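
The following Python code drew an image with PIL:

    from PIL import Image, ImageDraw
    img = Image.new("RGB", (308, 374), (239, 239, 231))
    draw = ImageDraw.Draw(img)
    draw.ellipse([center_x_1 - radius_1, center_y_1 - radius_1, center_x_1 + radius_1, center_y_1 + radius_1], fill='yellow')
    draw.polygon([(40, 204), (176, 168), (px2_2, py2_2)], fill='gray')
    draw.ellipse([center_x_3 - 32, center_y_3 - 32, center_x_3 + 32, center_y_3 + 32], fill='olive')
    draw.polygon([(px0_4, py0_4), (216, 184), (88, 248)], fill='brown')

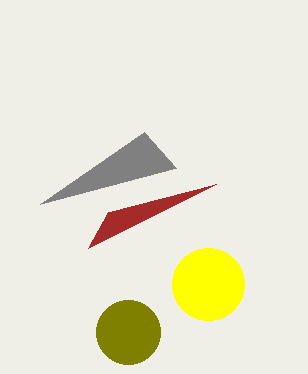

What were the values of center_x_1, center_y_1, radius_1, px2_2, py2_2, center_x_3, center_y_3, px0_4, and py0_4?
center_x_1 = 208, center_y_1 = 284, radius_1 = 36, px2_2 = 144, py2_2 = 132, center_x_3 = 128, center_y_3 = 332, px0_4 = 108, py0_4 = 212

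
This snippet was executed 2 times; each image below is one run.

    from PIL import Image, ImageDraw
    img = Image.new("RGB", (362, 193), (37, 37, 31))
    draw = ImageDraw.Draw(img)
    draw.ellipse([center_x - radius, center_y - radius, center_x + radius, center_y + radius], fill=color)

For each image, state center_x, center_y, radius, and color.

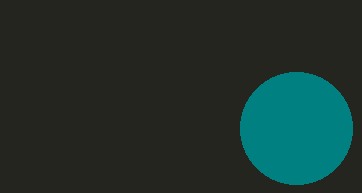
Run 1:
center_x = 296, center_y = 128, radius = 56, color = 'teal'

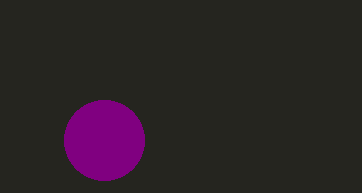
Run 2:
center_x = 104
center_y = 140
radius = 40
color = 'purple'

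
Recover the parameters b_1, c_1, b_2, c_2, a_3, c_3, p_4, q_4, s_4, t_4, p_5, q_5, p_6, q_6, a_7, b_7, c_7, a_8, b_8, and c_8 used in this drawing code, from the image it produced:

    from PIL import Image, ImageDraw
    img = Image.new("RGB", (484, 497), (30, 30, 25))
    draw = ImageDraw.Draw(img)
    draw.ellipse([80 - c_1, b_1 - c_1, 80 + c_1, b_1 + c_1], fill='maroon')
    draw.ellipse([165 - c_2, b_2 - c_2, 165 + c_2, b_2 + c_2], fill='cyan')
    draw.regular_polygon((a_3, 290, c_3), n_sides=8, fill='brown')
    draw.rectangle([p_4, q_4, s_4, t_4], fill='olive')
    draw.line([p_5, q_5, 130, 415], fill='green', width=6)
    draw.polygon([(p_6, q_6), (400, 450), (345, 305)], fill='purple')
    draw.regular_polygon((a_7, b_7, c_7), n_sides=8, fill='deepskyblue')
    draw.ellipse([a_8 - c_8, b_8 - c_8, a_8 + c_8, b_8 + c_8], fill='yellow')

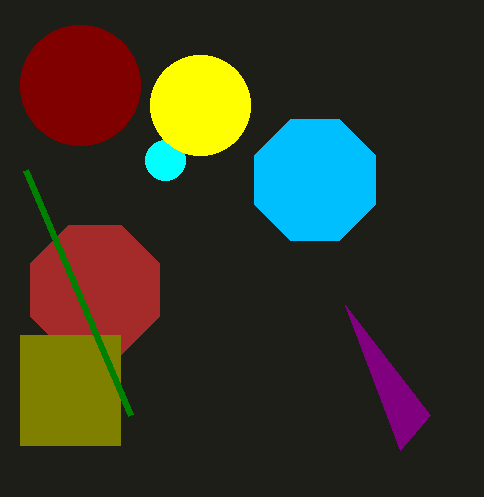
b_1 = 85
c_1 = 60
b_2 = 160
c_2 = 20
a_3 = 95
c_3 = 70
p_4 = 20
q_4 = 335
s_4 = 120
t_4 = 445
p_5 = 25
q_5 = 170
p_6 = 430
q_6 = 415
a_7 = 315
b_7 = 180
c_7 = 65
a_8 = 200
b_8 = 105
c_8 = 50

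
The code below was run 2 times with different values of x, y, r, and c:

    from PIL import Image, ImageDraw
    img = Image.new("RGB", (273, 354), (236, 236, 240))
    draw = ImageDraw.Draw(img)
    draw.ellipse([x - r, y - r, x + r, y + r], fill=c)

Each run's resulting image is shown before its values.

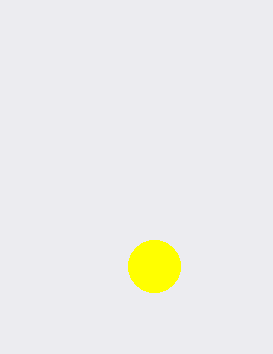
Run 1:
x = 154
y = 266
r = 26
c = 'yellow'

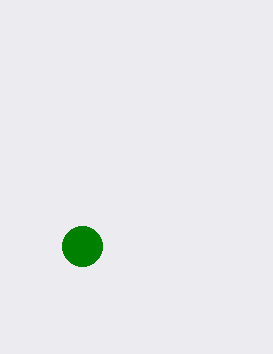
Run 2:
x = 82; y = 246; r = 20; c = 'green'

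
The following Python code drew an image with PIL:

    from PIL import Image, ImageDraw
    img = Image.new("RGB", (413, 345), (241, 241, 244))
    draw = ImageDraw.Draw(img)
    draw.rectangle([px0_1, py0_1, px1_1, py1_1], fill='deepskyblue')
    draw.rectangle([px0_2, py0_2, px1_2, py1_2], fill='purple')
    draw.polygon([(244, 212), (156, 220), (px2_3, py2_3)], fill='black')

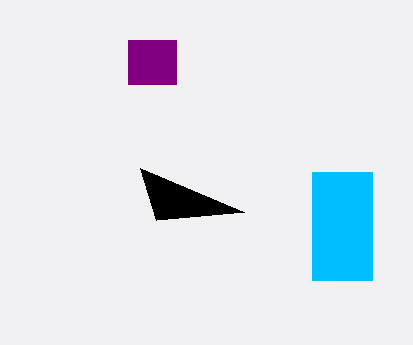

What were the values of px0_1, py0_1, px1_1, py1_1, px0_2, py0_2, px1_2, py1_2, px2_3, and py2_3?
px0_1 = 312, py0_1 = 172, px1_1 = 372, py1_1 = 280, px0_2 = 128, py0_2 = 40, px1_2 = 176, py1_2 = 84, px2_3 = 140, py2_3 = 168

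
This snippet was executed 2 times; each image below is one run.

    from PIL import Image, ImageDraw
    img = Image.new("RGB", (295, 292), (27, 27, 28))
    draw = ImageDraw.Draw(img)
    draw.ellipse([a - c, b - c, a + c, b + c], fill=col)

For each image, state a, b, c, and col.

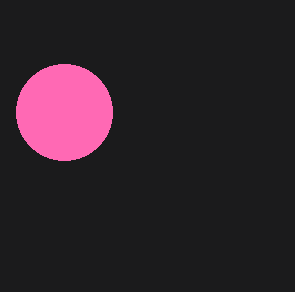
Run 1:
a = 64, b = 112, c = 48, col = 'hotpink'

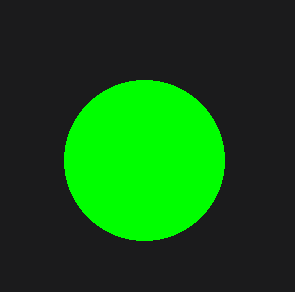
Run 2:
a = 144; b = 160; c = 80; col = 'lime'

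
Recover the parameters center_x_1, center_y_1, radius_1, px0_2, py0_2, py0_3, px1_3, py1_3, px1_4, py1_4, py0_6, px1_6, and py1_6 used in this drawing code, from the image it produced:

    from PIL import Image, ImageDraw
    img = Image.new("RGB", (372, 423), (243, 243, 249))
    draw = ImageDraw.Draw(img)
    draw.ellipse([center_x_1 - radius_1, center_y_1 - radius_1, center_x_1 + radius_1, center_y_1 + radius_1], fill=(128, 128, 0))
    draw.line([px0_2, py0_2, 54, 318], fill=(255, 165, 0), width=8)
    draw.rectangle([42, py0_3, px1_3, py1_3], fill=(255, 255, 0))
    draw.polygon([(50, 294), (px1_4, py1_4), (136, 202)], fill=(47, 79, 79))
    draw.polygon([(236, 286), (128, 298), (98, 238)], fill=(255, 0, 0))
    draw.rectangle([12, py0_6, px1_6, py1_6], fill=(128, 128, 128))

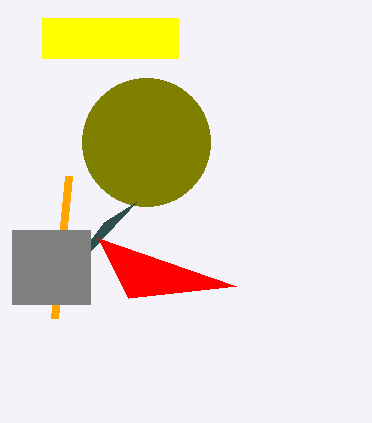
center_x_1 = 146
center_y_1 = 142
radius_1 = 64
px0_2 = 68
py0_2 = 176
py0_3 = 18
px1_3 = 178
py1_3 = 58
px1_4 = 104
py1_4 = 222
py0_6 = 230
px1_6 = 90
py1_6 = 304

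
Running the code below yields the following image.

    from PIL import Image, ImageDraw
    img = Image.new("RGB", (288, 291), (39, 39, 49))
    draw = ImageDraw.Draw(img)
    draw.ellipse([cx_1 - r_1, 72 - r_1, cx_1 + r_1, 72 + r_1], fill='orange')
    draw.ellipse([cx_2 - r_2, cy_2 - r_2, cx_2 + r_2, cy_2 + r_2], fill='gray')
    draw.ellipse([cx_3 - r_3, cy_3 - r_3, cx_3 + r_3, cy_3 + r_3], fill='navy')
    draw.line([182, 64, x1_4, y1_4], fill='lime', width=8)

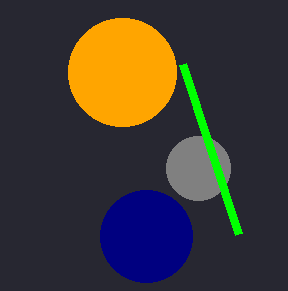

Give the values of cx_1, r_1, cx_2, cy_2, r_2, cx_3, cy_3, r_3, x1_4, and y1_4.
cx_1 = 122, r_1 = 54, cx_2 = 198, cy_2 = 168, r_2 = 32, cx_3 = 146, cy_3 = 236, r_3 = 46, x1_4 = 238, y1_4 = 234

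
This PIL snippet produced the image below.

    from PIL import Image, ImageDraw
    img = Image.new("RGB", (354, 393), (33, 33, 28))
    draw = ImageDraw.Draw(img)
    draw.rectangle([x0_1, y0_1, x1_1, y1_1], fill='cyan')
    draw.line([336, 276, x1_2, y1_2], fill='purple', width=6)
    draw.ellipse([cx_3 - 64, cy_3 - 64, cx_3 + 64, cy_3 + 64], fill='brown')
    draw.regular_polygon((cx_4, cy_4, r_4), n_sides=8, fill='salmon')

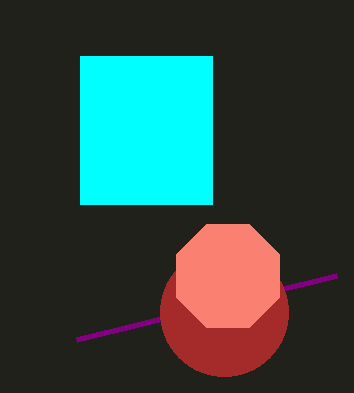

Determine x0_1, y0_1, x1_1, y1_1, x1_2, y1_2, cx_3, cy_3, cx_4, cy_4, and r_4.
x0_1 = 80
y0_1 = 56
x1_1 = 212
y1_1 = 204
x1_2 = 76
y1_2 = 340
cx_3 = 224
cy_3 = 312
cx_4 = 228
cy_4 = 276
r_4 = 56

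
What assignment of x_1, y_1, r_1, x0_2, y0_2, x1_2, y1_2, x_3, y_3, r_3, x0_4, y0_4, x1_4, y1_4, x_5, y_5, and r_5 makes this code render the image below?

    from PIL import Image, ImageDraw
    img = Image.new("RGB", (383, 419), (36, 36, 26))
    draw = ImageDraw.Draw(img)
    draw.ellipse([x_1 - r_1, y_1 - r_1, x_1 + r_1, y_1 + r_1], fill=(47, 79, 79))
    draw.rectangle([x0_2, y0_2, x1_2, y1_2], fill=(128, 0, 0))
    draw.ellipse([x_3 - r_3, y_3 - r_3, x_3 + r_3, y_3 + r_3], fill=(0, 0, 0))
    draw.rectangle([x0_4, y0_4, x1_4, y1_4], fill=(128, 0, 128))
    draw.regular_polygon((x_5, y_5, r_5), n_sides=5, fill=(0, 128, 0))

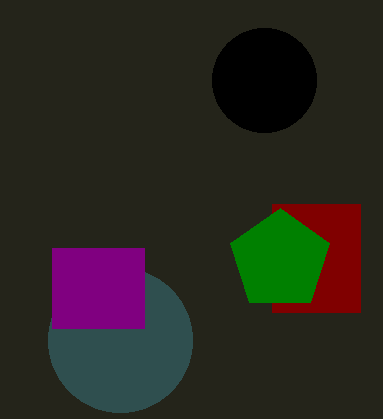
x_1 = 120
y_1 = 340
r_1 = 72
x0_2 = 272
y0_2 = 204
x1_2 = 360
y1_2 = 312
x_3 = 264
y_3 = 80
r_3 = 52
x0_4 = 52
y0_4 = 248
x1_4 = 144
y1_4 = 328
x_5 = 280
y_5 = 260
r_5 = 52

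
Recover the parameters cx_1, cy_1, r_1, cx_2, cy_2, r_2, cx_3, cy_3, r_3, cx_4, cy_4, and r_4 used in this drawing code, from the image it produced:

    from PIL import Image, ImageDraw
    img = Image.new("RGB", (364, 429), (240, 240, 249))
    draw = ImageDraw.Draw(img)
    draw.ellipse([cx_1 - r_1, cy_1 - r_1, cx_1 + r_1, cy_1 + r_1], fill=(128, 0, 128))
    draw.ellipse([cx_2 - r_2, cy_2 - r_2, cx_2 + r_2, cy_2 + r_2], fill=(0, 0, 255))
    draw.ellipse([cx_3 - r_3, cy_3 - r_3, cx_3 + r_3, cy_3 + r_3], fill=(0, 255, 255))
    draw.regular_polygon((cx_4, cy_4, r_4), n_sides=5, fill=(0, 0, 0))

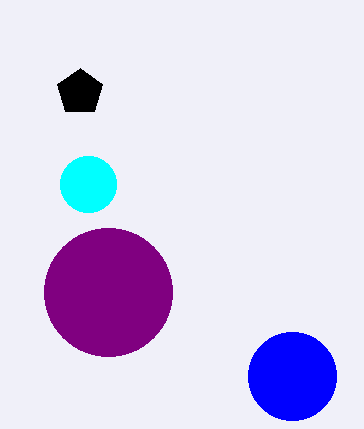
cx_1 = 108; cy_1 = 292; r_1 = 64; cx_2 = 292; cy_2 = 376; r_2 = 44; cx_3 = 88; cy_3 = 184; r_3 = 28; cx_4 = 80; cy_4 = 92; r_4 = 24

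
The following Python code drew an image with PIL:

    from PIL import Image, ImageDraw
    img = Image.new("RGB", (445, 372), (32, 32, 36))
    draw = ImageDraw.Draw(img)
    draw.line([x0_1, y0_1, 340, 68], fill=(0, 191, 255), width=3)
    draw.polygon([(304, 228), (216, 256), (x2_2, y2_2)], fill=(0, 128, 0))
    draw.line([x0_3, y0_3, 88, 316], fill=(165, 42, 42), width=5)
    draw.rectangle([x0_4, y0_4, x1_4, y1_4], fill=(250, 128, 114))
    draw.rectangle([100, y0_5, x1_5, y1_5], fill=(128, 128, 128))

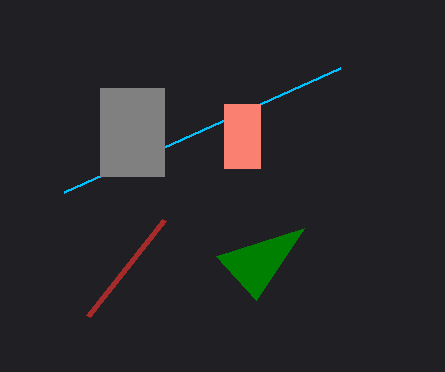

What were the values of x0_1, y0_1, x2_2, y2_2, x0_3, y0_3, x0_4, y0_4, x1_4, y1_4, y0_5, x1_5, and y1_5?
x0_1 = 64, y0_1 = 192, x2_2 = 256, y2_2 = 300, x0_3 = 164, y0_3 = 220, x0_4 = 224, y0_4 = 104, x1_4 = 260, y1_4 = 168, y0_5 = 88, x1_5 = 164, y1_5 = 176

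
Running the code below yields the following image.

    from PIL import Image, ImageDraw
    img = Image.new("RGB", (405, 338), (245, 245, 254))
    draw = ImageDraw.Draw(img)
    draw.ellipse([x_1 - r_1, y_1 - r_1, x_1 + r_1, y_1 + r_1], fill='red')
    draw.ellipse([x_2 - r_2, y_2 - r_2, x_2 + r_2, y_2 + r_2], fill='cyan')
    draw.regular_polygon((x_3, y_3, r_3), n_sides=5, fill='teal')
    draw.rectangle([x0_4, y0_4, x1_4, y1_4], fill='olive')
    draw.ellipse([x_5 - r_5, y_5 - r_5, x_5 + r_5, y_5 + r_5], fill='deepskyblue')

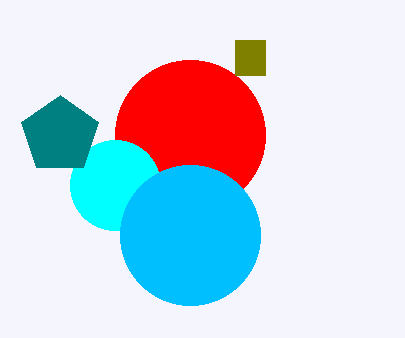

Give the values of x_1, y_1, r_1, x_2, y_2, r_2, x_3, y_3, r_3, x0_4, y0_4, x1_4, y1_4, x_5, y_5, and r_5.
x_1 = 190
y_1 = 135
r_1 = 75
x_2 = 115
y_2 = 185
r_2 = 45
x_3 = 60
y_3 = 135
r_3 = 40
x0_4 = 235
y0_4 = 40
x1_4 = 265
y1_4 = 75
x_5 = 190
y_5 = 235
r_5 = 70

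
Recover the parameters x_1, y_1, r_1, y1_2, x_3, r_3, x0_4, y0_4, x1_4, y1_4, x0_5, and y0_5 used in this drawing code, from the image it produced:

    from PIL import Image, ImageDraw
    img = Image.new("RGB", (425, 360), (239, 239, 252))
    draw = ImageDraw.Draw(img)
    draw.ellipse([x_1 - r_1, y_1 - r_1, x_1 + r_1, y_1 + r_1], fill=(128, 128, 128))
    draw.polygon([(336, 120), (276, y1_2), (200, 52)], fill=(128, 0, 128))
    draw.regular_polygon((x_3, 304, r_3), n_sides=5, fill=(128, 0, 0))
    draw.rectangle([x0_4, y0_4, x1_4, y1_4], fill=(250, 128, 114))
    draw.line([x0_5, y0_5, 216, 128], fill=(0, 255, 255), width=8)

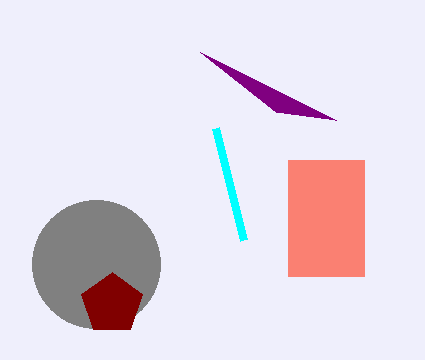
x_1 = 96, y_1 = 264, r_1 = 64, y1_2 = 112, x_3 = 112, r_3 = 32, x0_4 = 288, y0_4 = 160, x1_4 = 364, y1_4 = 276, x0_5 = 244, y0_5 = 240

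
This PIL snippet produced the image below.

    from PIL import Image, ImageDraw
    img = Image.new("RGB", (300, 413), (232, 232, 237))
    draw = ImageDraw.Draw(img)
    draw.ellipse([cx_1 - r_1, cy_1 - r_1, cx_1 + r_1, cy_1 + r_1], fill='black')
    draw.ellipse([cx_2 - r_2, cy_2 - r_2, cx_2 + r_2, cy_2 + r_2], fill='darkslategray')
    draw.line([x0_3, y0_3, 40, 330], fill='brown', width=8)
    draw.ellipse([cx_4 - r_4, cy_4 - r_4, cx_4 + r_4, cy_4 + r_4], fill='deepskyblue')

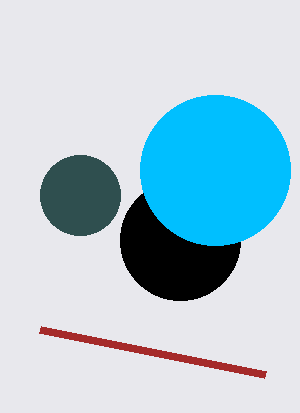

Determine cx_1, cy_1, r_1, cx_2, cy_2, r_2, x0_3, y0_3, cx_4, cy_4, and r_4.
cx_1 = 180; cy_1 = 240; r_1 = 60; cx_2 = 80; cy_2 = 195; r_2 = 40; x0_3 = 265; y0_3 = 375; cx_4 = 215; cy_4 = 170; r_4 = 75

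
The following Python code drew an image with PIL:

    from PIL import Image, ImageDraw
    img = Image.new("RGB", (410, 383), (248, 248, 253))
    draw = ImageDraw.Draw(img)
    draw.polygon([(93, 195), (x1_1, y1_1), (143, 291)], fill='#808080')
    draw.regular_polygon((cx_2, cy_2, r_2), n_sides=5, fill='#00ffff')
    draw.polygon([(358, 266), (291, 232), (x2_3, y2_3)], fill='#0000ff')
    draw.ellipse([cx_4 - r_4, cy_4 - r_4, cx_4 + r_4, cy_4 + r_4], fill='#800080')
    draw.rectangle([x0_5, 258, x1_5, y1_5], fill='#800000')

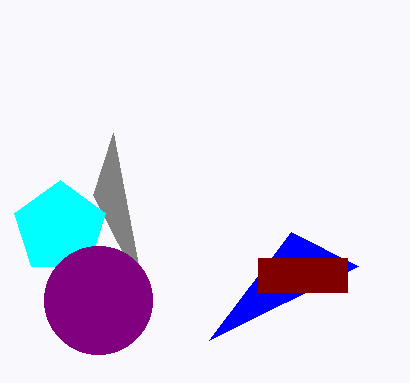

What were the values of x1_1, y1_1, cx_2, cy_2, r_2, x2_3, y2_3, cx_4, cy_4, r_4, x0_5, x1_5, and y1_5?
x1_1 = 113
y1_1 = 133
cx_2 = 60
cy_2 = 228
r_2 = 48
x2_3 = 209
y2_3 = 340
cx_4 = 98
cy_4 = 300
r_4 = 54
x0_5 = 258
x1_5 = 347
y1_5 = 292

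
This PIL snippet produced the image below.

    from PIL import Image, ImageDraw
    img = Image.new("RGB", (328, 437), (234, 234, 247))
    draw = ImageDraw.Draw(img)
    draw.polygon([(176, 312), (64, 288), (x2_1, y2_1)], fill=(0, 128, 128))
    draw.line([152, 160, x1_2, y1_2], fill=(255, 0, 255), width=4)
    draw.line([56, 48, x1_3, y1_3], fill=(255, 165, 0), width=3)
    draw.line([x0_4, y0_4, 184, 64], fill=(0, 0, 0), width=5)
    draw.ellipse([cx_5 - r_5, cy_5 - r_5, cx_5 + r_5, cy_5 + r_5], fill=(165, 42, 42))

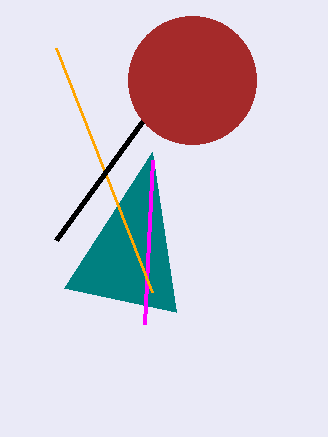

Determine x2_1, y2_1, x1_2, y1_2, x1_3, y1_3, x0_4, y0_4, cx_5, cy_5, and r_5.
x2_1 = 152, y2_1 = 152, x1_2 = 144, y1_2 = 324, x1_3 = 152, y1_3 = 292, x0_4 = 56, y0_4 = 240, cx_5 = 192, cy_5 = 80, r_5 = 64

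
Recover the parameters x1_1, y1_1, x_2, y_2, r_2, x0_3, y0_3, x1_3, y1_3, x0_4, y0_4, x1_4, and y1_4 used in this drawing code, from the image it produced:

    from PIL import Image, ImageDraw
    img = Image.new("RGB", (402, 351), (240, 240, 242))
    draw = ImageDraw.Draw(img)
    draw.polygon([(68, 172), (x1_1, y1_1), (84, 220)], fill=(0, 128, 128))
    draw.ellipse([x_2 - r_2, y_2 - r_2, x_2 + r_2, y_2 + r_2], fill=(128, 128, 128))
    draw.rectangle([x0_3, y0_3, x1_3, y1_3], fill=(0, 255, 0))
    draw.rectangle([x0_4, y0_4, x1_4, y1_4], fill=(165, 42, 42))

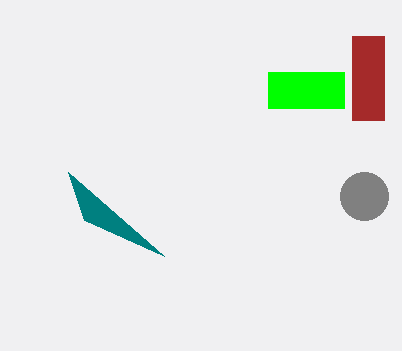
x1_1 = 164, y1_1 = 256, x_2 = 364, y_2 = 196, r_2 = 24, x0_3 = 268, y0_3 = 72, x1_3 = 344, y1_3 = 108, x0_4 = 352, y0_4 = 36, x1_4 = 384, y1_4 = 120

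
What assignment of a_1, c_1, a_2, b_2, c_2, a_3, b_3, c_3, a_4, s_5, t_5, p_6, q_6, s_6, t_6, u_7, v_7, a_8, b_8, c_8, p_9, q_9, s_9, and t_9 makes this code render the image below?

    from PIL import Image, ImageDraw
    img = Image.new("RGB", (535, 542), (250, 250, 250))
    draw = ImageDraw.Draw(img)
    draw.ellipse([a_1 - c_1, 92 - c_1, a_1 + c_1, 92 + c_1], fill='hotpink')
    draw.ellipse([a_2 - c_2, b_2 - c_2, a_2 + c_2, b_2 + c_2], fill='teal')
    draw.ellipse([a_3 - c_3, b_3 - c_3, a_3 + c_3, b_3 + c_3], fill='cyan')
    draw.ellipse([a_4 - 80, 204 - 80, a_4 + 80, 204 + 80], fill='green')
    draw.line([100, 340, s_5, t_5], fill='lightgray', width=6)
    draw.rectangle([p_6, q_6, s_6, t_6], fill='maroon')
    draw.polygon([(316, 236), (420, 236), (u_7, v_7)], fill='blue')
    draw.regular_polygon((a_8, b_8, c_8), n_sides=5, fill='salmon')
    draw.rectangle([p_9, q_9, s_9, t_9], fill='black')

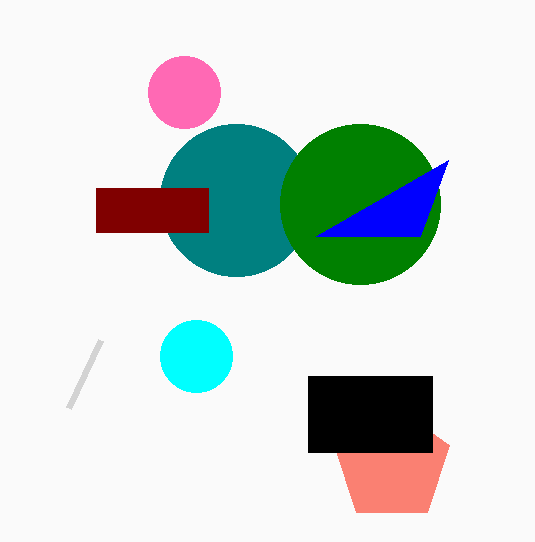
a_1 = 184
c_1 = 36
a_2 = 236
b_2 = 200
c_2 = 76
a_3 = 196
b_3 = 356
c_3 = 36
a_4 = 360
s_5 = 68
t_5 = 408
p_6 = 96
q_6 = 188
s_6 = 208
t_6 = 232
u_7 = 448
v_7 = 160
a_8 = 392
b_8 = 464
c_8 = 60
p_9 = 308
q_9 = 376
s_9 = 432
t_9 = 452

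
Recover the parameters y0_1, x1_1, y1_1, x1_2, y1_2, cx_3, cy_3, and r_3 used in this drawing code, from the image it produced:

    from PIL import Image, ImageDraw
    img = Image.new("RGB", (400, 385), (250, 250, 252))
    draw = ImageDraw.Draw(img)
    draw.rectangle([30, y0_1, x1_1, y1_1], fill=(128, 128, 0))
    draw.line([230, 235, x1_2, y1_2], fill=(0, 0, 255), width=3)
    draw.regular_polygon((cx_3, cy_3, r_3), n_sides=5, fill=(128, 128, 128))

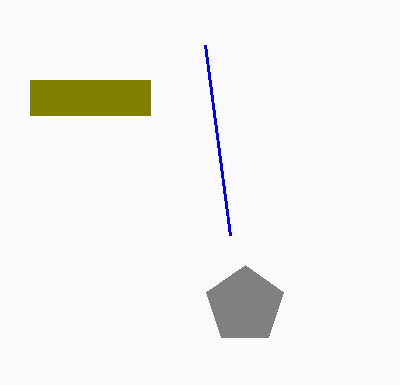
y0_1 = 80
x1_1 = 150
y1_1 = 115
x1_2 = 205
y1_2 = 45
cx_3 = 245
cy_3 = 305
r_3 = 40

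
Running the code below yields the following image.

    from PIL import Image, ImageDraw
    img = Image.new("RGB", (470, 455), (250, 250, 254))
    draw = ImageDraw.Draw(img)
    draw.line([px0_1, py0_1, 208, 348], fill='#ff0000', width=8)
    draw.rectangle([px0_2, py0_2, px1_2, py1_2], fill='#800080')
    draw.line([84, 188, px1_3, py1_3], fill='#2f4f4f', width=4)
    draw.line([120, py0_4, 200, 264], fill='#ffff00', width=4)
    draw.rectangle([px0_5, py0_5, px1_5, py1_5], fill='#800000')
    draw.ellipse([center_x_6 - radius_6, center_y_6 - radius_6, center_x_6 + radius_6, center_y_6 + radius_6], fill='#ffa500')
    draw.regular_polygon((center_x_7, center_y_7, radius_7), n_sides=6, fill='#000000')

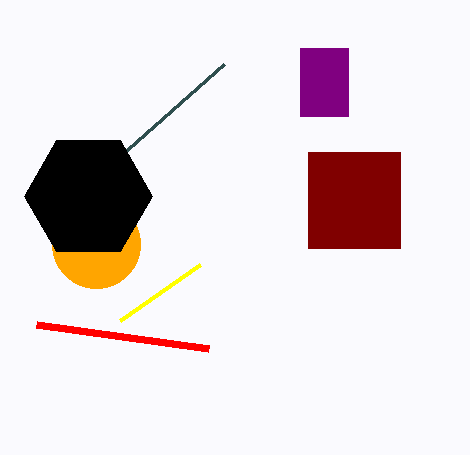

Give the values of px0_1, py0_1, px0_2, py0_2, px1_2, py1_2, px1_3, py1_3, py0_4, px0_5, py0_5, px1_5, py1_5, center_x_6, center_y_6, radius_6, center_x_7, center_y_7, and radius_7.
px0_1 = 36
py0_1 = 324
px0_2 = 300
py0_2 = 48
px1_2 = 348
py1_2 = 116
px1_3 = 224
py1_3 = 64
py0_4 = 320
px0_5 = 308
py0_5 = 152
px1_5 = 400
py1_5 = 248
center_x_6 = 96
center_y_6 = 244
radius_6 = 44
center_x_7 = 88
center_y_7 = 196
radius_7 = 64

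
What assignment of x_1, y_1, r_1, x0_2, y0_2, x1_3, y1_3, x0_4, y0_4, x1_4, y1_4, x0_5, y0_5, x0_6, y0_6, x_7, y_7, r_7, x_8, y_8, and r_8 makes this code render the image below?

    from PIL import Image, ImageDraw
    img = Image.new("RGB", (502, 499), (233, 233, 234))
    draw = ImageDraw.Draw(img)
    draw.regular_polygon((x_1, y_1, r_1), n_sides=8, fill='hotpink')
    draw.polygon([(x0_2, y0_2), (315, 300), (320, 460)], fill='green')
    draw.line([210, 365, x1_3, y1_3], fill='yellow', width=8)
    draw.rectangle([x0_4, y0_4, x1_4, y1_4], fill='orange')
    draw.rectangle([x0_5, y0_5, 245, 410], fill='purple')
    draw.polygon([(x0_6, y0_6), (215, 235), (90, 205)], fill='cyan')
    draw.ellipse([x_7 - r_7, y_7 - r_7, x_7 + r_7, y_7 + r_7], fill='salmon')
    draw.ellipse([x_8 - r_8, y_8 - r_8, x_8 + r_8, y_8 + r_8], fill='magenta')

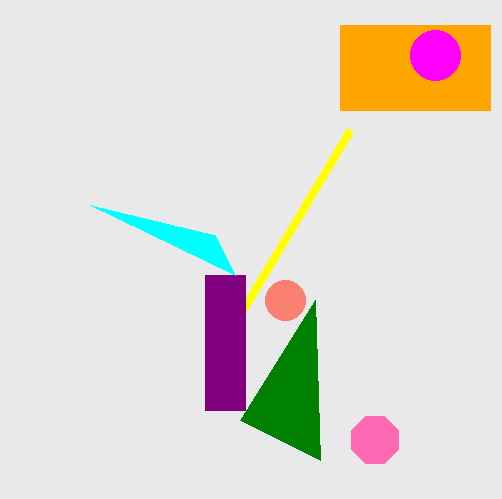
x_1 = 375; y_1 = 440; r_1 = 25; x0_2 = 240; y0_2 = 420; x1_3 = 350; y1_3 = 130; x0_4 = 340; y0_4 = 25; x1_4 = 490; y1_4 = 110; x0_5 = 205; y0_5 = 275; x0_6 = 235; y0_6 = 275; x_7 = 285; y_7 = 300; r_7 = 20; x_8 = 435; y_8 = 55; r_8 = 25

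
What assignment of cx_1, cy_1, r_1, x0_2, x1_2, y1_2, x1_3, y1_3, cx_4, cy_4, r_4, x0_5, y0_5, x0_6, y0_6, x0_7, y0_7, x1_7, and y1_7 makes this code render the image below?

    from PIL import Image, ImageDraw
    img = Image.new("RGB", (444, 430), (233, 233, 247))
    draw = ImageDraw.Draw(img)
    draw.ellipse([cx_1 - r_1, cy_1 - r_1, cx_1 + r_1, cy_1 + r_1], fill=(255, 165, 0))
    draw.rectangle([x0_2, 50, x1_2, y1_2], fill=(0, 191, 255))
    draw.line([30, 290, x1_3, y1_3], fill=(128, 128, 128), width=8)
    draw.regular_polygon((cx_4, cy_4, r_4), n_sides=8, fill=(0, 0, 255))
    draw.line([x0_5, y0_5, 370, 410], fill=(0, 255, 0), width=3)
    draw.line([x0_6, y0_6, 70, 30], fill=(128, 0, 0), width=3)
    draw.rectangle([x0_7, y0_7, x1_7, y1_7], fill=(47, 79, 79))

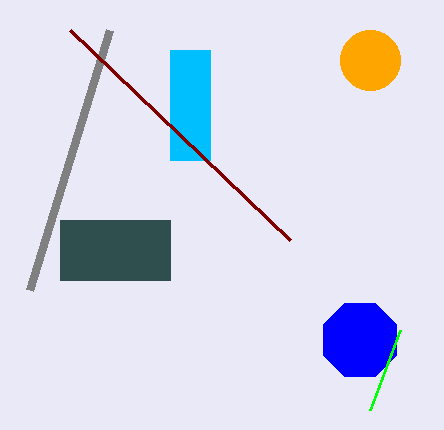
cx_1 = 370, cy_1 = 60, r_1 = 30, x0_2 = 170, x1_2 = 210, y1_2 = 160, x1_3 = 110, y1_3 = 30, cx_4 = 360, cy_4 = 340, r_4 = 40, x0_5 = 400, y0_5 = 330, x0_6 = 290, y0_6 = 240, x0_7 = 60, y0_7 = 220, x1_7 = 170, y1_7 = 280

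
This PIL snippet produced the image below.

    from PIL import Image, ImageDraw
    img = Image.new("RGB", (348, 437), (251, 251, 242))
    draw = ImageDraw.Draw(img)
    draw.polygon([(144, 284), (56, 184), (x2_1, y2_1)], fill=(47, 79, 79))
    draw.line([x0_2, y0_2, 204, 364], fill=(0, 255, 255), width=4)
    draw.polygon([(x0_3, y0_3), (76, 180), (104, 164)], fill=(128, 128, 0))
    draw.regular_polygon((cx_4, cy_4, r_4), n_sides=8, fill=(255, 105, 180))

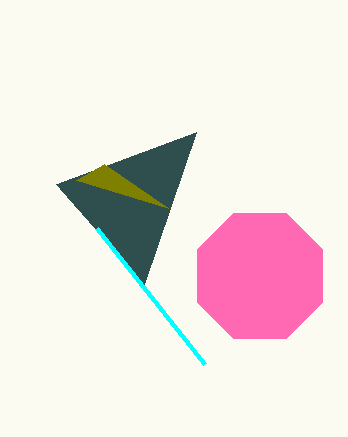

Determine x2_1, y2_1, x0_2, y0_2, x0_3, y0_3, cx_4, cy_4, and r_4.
x2_1 = 196
y2_1 = 132
x0_2 = 96
y0_2 = 228
x0_3 = 168
y0_3 = 208
cx_4 = 260
cy_4 = 276
r_4 = 68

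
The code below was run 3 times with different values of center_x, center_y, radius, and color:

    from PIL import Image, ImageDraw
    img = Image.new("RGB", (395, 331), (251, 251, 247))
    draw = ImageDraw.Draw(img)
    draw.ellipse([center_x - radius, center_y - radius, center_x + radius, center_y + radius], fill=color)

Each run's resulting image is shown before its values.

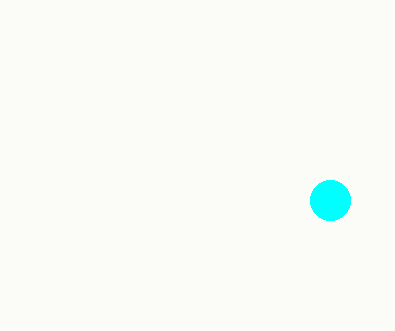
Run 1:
center_x = 330, center_y = 200, radius = 20, color = 'cyan'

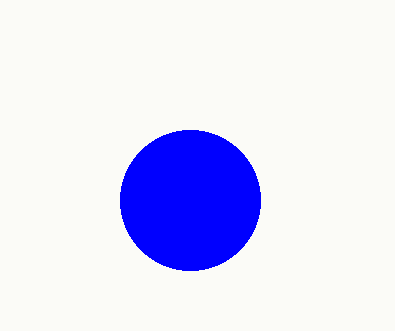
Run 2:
center_x = 190, center_y = 200, radius = 70, color = 'blue'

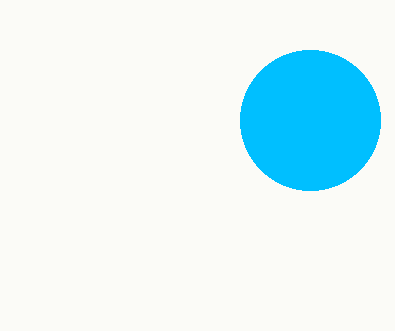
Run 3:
center_x = 310
center_y = 120
radius = 70
color = 'deepskyblue'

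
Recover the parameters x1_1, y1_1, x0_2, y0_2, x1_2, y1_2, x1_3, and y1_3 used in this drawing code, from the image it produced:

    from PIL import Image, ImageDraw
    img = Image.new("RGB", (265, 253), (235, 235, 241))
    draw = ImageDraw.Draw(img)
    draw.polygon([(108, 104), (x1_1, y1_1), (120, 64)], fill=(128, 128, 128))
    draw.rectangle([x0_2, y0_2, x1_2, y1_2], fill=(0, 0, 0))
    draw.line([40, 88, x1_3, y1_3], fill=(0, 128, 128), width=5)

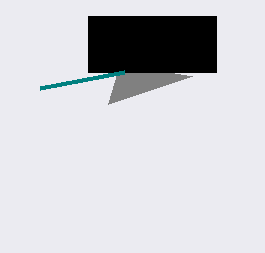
x1_1 = 192, y1_1 = 76, x0_2 = 88, y0_2 = 16, x1_2 = 216, y1_2 = 72, x1_3 = 124, y1_3 = 72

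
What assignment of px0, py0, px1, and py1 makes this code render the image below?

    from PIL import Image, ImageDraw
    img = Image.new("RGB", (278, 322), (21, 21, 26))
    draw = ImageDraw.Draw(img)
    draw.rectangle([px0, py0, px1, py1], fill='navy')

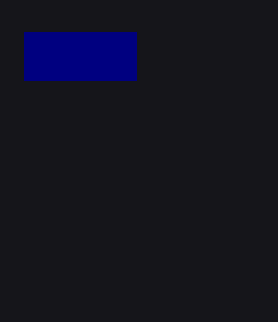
px0 = 24
py0 = 32
px1 = 136
py1 = 80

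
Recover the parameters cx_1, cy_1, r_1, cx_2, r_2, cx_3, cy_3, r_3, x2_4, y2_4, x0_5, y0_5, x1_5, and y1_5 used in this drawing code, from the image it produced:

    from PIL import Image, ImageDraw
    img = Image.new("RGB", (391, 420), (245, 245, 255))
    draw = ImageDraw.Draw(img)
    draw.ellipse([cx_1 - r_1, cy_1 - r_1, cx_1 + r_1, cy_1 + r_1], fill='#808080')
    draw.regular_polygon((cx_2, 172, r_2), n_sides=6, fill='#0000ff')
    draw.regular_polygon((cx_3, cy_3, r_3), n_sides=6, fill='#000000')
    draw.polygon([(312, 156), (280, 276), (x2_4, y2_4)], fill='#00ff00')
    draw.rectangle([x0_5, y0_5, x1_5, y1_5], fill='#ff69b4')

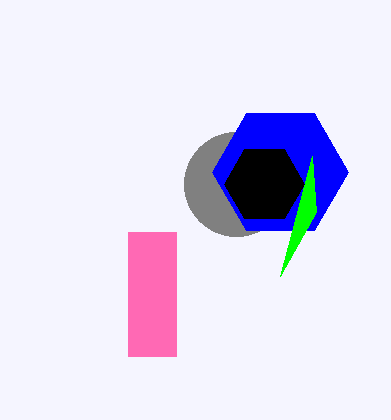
cx_1 = 236, cy_1 = 184, r_1 = 52, cx_2 = 280, r_2 = 68, cx_3 = 264, cy_3 = 184, r_3 = 40, x2_4 = 316, y2_4 = 212, x0_5 = 128, y0_5 = 232, x1_5 = 176, y1_5 = 356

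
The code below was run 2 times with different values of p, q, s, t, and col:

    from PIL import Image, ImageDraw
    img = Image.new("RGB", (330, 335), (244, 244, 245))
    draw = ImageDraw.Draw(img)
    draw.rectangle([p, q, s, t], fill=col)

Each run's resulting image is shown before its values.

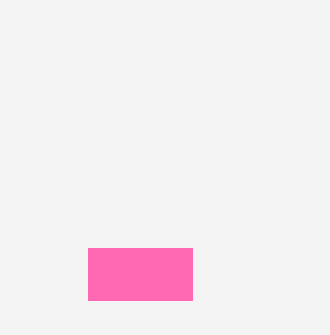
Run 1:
p = 88
q = 248
s = 192
t = 300
col = 'hotpink'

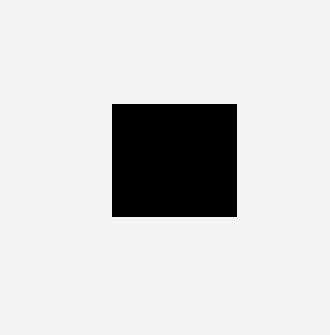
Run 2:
p = 112
q = 104
s = 236
t = 216
col = 'black'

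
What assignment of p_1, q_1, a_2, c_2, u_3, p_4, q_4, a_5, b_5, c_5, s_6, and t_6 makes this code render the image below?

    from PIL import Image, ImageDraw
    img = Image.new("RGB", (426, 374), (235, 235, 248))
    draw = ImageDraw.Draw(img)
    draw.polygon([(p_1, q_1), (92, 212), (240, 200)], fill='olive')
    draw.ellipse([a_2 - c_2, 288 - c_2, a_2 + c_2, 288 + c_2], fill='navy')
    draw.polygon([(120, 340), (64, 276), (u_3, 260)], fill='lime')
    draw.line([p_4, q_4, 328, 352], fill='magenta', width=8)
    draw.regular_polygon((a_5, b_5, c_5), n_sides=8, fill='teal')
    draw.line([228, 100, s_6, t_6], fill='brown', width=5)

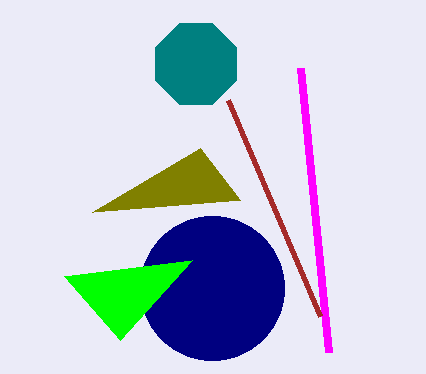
p_1 = 200, q_1 = 148, a_2 = 212, c_2 = 72, u_3 = 192, p_4 = 300, q_4 = 68, a_5 = 196, b_5 = 64, c_5 = 44, s_6 = 320, t_6 = 316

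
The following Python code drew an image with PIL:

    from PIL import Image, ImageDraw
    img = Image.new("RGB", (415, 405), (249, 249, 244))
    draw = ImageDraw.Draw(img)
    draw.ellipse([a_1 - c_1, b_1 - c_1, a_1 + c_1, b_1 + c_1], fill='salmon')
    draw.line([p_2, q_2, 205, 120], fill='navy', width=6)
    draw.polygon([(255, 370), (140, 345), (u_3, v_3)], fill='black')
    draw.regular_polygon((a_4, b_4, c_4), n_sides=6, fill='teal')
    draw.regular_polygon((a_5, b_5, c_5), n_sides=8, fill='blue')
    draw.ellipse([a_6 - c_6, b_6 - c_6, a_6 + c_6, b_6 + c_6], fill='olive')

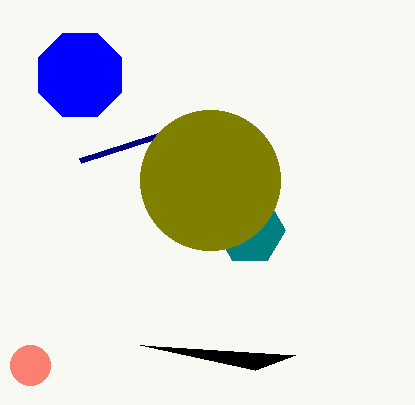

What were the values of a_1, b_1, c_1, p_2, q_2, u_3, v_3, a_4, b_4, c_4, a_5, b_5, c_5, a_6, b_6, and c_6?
a_1 = 30
b_1 = 365
c_1 = 20
p_2 = 80
q_2 = 160
u_3 = 295
v_3 = 355
a_4 = 250
b_4 = 230
c_4 = 35
a_5 = 80
b_5 = 75
c_5 = 45
a_6 = 210
b_6 = 180
c_6 = 70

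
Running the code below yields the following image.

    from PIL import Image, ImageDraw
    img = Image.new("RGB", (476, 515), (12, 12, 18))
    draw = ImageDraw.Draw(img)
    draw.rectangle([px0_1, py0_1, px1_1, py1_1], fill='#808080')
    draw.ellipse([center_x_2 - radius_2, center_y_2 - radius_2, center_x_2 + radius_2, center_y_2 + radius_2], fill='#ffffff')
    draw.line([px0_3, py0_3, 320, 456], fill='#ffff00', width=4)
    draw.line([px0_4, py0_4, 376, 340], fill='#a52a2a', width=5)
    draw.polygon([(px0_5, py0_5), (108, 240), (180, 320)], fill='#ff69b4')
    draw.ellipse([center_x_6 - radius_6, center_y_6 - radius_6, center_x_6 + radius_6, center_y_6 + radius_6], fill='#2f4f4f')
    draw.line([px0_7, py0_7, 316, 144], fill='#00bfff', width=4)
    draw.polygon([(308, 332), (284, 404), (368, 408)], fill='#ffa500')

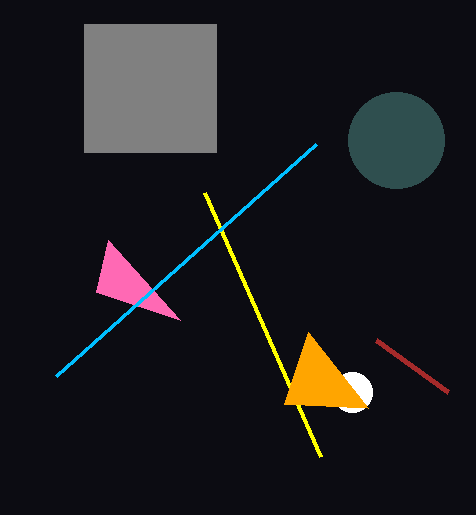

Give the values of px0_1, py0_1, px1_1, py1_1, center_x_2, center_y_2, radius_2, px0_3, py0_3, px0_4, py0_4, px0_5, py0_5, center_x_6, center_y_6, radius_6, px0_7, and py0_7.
px0_1 = 84
py0_1 = 24
px1_1 = 216
py1_1 = 152
center_x_2 = 352
center_y_2 = 392
radius_2 = 20
px0_3 = 204
py0_3 = 192
px0_4 = 448
py0_4 = 392
px0_5 = 96
py0_5 = 292
center_x_6 = 396
center_y_6 = 140
radius_6 = 48
px0_7 = 56
py0_7 = 376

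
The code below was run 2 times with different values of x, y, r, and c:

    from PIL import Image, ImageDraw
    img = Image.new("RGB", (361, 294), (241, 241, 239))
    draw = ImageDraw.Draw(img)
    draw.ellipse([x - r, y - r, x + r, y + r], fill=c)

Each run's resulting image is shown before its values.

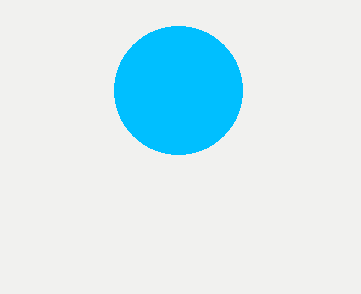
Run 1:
x = 178; y = 90; r = 64; c = 'deepskyblue'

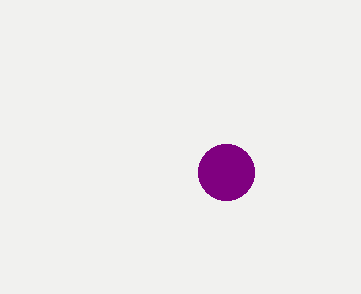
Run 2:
x = 226; y = 172; r = 28; c = 'purple'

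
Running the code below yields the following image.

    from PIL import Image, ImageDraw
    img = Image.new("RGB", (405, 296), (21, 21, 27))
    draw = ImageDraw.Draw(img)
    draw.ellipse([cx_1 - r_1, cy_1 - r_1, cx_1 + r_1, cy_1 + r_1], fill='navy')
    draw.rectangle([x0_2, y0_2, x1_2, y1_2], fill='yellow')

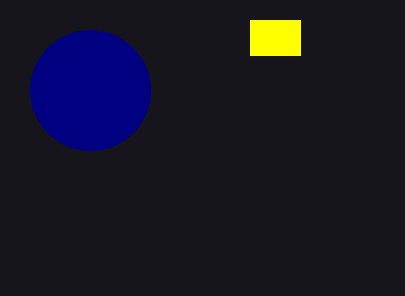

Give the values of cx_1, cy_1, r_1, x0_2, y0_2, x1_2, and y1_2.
cx_1 = 90, cy_1 = 90, r_1 = 60, x0_2 = 250, y0_2 = 20, x1_2 = 300, y1_2 = 55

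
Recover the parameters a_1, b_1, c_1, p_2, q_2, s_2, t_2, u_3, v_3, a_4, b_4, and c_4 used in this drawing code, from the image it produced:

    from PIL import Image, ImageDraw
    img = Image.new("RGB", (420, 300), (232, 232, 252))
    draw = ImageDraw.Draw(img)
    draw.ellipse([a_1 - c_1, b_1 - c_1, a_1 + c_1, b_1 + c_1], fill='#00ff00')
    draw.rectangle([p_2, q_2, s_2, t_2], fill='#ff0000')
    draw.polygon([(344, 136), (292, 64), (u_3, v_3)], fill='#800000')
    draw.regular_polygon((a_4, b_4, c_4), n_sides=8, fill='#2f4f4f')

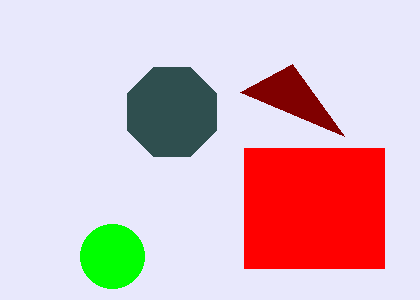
a_1 = 112
b_1 = 256
c_1 = 32
p_2 = 244
q_2 = 148
s_2 = 384
t_2 = 268
u_3 = 240
v_3 = 92
a_4 = 172
b_4 = 112
c_4 = 48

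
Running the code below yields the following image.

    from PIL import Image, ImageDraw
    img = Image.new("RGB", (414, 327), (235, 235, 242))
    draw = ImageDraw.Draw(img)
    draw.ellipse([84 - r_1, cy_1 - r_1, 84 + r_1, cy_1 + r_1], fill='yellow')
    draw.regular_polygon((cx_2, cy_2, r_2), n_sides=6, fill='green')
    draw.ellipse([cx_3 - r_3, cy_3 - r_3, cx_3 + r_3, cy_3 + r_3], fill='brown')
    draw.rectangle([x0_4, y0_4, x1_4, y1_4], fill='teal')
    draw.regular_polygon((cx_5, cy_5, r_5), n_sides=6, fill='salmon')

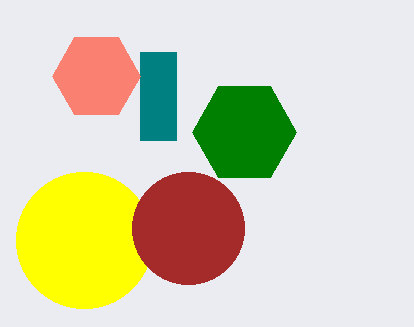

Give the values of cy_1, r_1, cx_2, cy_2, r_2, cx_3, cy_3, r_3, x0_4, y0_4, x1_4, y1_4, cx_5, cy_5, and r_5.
cy_1 = 240; r_1 = 68; cx_2 = 244; cy_2 = 132; r_2 = 52; cx_3 = 188; cy_3 = 228; r_3 = 56; x0_4 = 140; y0_4 = 52; x1_4 = 176; y1_4 = 140; cx_5 = 96; cy_5 = 76; r_5 = 44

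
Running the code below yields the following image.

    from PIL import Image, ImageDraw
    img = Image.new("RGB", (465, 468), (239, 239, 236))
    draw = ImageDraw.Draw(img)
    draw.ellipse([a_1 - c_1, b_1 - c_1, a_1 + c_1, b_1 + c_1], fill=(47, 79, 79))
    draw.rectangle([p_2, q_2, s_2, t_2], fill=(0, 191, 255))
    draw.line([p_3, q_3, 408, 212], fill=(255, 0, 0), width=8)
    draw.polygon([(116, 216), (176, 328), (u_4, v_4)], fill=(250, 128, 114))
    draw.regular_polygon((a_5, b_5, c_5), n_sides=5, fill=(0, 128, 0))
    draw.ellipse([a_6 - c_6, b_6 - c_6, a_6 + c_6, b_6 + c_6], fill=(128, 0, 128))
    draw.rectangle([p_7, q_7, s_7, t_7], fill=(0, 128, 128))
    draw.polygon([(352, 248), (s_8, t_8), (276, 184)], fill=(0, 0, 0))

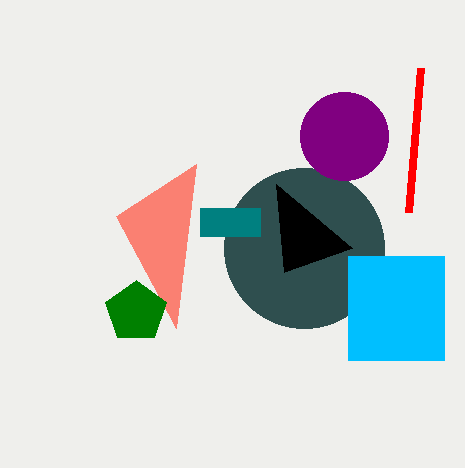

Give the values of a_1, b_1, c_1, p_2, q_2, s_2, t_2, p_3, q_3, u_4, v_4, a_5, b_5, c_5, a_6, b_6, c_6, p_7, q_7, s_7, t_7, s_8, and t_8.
a_1 = 304; b_1 = 248; c_1 = 80; p_2 = 348; q_2 = 256; s_2 = 444; t_2 = 360; p_3 = 420; q_3 = 68; u_4 = 196; v_4 = 164; a_5 = 136; b_5 = 312; c_5 = 32; a_6 = 344; b_6 = 136; c_6 = 44; p_7 = 200; q_7 = 208; s_7 = 260; t_7 = 236; s_8 = 284; t_8 = 272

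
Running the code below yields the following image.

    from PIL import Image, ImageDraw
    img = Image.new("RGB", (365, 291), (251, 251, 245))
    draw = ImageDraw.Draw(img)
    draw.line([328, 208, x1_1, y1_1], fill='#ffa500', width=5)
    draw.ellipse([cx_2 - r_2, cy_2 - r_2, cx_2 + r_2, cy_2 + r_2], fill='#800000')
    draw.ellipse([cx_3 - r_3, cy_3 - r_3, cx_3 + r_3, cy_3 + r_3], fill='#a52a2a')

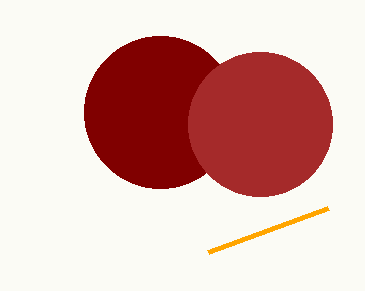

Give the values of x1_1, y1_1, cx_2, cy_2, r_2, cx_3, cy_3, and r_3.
x1_1 = 208, y1_1 = 252, cx_2 = 160, cy_2 = 112, r_2 = 76, cx_3 = 260, cy_3 = 124, r_3 = 72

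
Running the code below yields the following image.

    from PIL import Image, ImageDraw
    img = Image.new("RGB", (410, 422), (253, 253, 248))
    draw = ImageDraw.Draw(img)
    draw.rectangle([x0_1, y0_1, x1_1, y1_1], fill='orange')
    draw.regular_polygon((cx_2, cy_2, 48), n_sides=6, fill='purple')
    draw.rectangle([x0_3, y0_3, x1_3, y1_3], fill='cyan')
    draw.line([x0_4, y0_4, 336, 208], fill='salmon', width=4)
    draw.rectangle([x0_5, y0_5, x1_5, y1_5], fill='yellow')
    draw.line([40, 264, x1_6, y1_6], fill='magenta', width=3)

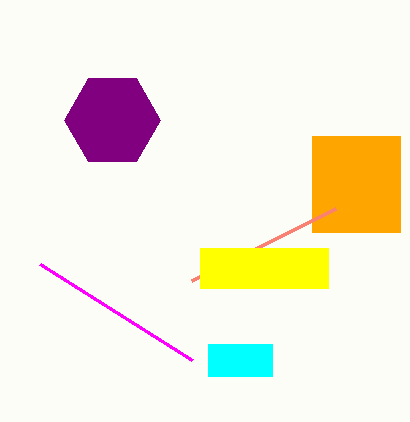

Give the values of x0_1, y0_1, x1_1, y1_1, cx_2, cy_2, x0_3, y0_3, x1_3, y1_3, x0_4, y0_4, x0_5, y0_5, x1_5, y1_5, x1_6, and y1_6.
x0_1 = 312, y0_1 = 136, x1_1 = 400, y1_1 = 232, cx_2 = 112, cy_2 = 120, x0_3 = 208, y0_3 = 344, x1_3 = 272, y1_3 = 376, x0_4 = 192, y0_4 = 280, x0_5 = 200, y0_5 = 248, x1_5 = 328, y1_5 = 288, x1_6 = 192, y1_6 = 360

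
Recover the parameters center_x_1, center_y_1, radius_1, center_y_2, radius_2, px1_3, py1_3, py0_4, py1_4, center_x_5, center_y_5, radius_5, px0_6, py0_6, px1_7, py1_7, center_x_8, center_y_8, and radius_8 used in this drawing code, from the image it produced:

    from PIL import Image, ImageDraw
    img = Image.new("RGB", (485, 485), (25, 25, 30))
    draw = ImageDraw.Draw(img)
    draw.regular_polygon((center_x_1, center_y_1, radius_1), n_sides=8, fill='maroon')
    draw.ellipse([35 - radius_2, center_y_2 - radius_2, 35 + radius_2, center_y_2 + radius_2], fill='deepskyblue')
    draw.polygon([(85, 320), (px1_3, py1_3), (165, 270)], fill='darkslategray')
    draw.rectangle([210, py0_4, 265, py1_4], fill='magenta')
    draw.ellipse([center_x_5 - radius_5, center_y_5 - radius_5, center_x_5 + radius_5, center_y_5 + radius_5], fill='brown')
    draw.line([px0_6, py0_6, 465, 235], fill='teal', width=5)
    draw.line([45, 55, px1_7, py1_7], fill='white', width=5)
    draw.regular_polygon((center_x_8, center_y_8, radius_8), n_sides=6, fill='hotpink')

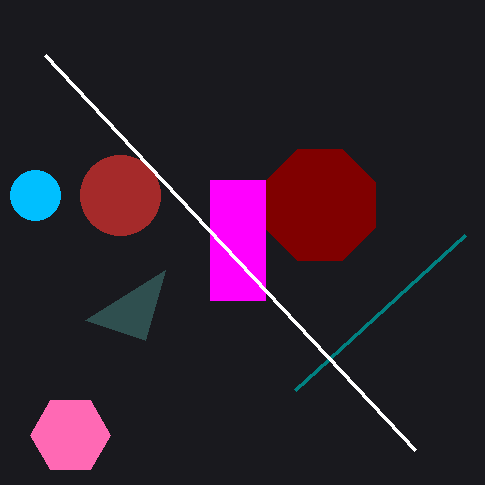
center_x_1 = 320; center_y_1 = 205; radius_1 = 60; center_y_2 = 195; radius_2 = 25; px1_3 = 145; py1_3 = 340; py0_4 = 180; py1_4 = 300; center_x_5 = 120; center_y_5 = 195; radius_5 = 40; px0_6 = 295; py0_6 = 390; px1_7 = 415; py1_7 = 450; center_x_8 = 70; center_y_8 = 435; radius_8 = 40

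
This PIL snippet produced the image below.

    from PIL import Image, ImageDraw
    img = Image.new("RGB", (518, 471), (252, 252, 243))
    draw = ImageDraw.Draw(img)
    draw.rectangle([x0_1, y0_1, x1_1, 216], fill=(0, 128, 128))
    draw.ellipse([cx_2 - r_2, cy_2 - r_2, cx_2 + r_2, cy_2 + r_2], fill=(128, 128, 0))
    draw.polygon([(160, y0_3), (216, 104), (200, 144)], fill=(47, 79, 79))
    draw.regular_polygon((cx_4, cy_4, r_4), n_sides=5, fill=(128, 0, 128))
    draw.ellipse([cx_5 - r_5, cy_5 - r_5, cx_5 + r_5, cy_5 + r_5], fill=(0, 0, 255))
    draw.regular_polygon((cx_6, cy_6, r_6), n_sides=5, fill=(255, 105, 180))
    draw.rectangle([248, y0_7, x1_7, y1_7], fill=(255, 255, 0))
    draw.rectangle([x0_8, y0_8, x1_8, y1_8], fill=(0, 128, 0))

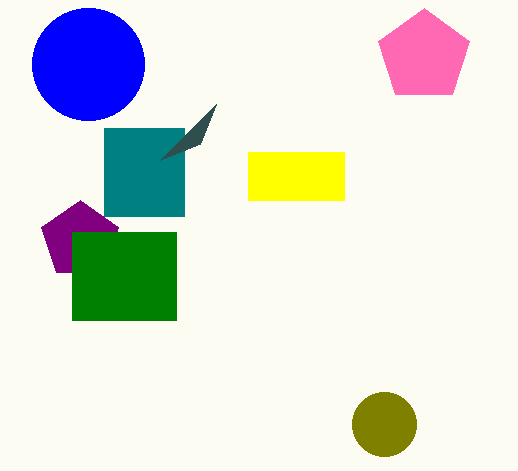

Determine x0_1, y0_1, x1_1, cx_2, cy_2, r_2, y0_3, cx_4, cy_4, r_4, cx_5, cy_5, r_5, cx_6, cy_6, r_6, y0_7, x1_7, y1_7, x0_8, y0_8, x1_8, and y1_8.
x0_1 = 104, y0_1 = 128, x1_1 = 184, cx_2 = 384, cy_2 = 424, r_2 = 32, y0_3 = 160, cx_4 = 80, cy_4 = 240, r_4 = 40, cx_5 = 88, cy_5 = 64, r_5 = 56, cx_6 = 424, cy_6 = 56, r_6 = 48, y0_7 = 152, x1_7 = 344, y1_7 = 200, x0_8 = 72, y0_8 = 232, x1_8 = 176, y1_8 = 320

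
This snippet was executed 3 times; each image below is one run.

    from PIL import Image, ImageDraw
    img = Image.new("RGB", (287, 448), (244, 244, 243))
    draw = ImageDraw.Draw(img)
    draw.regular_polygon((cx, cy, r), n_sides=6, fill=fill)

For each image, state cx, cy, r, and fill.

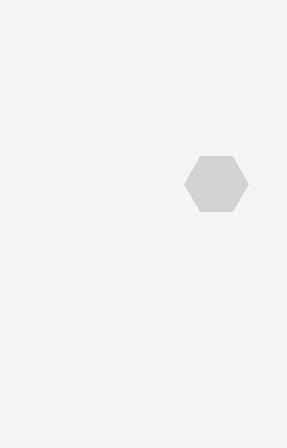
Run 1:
cx = 216
cy = 184
r = 32
fill = 'lightgray'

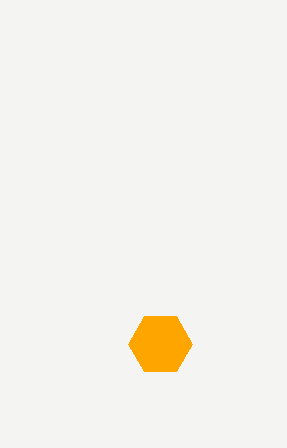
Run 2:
cx = 160; cy = 344; r = 32; fill = 'orange'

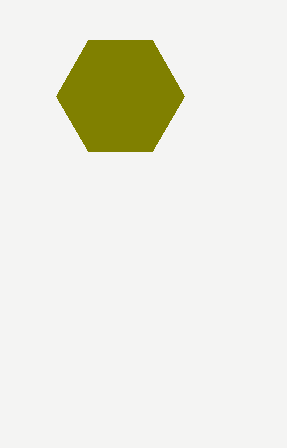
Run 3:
cx = 120, cy = 96, r = 64, fill = 'olive'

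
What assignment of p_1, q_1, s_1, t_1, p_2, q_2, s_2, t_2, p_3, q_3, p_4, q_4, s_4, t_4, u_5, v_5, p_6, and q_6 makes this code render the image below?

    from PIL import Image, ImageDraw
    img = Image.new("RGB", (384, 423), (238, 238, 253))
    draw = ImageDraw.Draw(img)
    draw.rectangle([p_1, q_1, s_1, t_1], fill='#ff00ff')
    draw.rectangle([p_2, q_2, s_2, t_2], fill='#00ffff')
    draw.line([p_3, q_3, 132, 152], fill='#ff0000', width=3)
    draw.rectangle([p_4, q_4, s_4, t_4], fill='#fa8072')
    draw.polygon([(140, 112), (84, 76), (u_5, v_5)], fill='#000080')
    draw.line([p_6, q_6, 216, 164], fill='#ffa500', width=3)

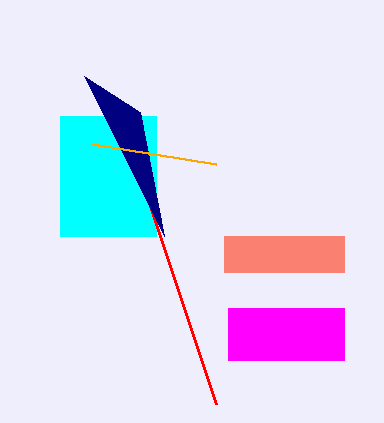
p_1 = 228
q_1 = 308
s_1 = 344
t_1 = 360
p_2 = 60
q_2 = 116
s_2 = 156
t_2 = 236
p_3 = 216
q_3 = 404
p_4 = 224
q_4 = 236
s_4 = 344
t_4 = 272
u_5 = 164
v_5 = 236
p_6 = 92
q_6 = 144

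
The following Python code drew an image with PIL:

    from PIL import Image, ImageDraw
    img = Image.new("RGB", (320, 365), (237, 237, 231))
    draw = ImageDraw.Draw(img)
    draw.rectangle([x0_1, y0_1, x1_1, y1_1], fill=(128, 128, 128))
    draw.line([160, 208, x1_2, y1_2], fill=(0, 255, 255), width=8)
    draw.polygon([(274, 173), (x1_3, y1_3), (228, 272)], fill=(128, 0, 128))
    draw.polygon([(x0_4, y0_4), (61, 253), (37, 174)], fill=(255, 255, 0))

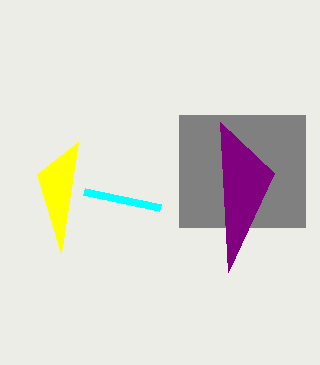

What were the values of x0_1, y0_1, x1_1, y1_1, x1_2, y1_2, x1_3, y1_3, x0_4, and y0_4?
x0_1 = 179, y0_1 = 115, x1_1 = 305, y1_1 = 227, x1_2 = 84, y1_2 = 192, x1_3 = 220, y1_3 = 122, x0_4 = 78, y0_4 = 142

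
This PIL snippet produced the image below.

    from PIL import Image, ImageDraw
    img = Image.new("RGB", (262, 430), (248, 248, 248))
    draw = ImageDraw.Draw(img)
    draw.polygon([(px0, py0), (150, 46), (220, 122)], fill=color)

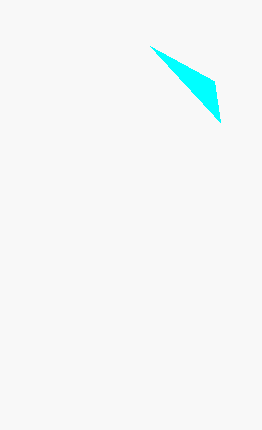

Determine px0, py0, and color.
px0 = 214
py0 = 81
color = 'cyan'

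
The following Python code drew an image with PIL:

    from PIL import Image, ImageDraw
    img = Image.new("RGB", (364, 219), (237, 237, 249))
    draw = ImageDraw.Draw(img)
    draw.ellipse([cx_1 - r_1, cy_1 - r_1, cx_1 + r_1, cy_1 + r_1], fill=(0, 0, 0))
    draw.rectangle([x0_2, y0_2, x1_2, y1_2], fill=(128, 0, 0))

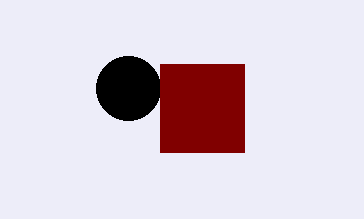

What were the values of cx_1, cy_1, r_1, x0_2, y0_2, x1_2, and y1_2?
cx_1 = 128
cy_1 = 88
r_1 = 32
x0_2 = 160
y0_2 = 64
x1_2 = 244
y1_2 = 152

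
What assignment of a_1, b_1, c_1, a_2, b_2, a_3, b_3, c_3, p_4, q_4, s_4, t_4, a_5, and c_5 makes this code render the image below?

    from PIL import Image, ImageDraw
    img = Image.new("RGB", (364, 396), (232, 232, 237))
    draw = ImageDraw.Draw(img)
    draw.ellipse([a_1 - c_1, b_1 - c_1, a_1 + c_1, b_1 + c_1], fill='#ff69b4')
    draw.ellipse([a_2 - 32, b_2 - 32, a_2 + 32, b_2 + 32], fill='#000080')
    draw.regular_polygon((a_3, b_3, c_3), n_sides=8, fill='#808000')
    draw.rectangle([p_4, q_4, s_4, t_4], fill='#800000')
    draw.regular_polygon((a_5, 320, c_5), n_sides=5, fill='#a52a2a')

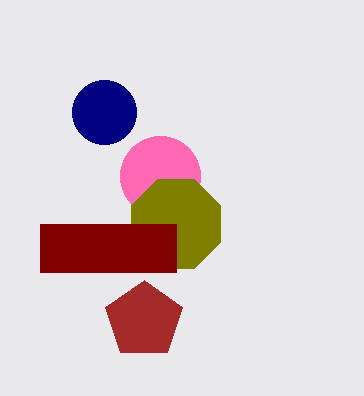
a_1 = 160, b_1 = 176, c_1 = 40, a_2 = 104, b_2 = 112, a_3 = 176, b_3 = 224, c_3 = 48, p_4 = 40, q_4 = 224, s_4 = 176, t_4 = 272, a_5 = 144, c_5 = 40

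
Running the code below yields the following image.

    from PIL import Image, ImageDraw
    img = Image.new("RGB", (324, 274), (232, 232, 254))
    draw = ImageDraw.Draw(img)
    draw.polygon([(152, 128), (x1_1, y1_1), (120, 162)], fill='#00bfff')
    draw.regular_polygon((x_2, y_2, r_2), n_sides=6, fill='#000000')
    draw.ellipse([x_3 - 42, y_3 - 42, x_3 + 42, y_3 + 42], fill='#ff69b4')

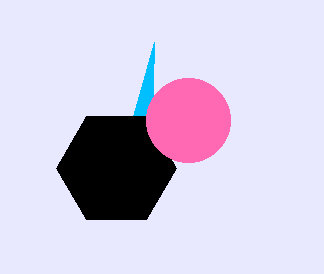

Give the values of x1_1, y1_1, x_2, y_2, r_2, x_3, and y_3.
x1_1 = 154; y1_1 = 42; x_2 = 116; y_2 = 168; r_2 = 60; x_3 = 188; y_3 = 120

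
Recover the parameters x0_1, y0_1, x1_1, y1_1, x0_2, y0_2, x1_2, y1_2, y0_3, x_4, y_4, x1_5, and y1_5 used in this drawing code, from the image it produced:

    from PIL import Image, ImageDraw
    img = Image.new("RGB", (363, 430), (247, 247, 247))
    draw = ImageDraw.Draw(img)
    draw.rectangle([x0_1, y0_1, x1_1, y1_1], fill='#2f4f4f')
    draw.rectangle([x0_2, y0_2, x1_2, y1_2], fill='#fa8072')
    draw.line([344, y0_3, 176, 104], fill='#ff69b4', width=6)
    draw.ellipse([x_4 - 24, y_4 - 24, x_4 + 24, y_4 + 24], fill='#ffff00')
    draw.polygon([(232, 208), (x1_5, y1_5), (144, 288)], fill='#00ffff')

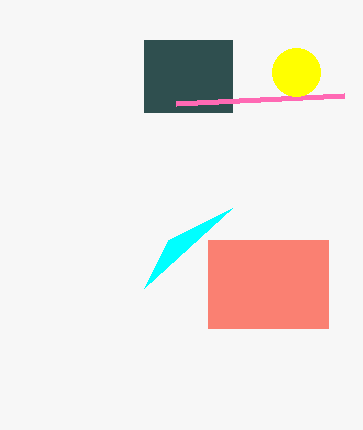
x0_1 = 144; y0_1 = 40; x1_1 = 232; y1_1 = 112; x0_2 = 208; y0_2 = 240; x1_2 = 328; y1_2 = 328; y0_3 = 96; x_4 = 296; y_4 = 72; x1_5 = 168; y1_5 = 240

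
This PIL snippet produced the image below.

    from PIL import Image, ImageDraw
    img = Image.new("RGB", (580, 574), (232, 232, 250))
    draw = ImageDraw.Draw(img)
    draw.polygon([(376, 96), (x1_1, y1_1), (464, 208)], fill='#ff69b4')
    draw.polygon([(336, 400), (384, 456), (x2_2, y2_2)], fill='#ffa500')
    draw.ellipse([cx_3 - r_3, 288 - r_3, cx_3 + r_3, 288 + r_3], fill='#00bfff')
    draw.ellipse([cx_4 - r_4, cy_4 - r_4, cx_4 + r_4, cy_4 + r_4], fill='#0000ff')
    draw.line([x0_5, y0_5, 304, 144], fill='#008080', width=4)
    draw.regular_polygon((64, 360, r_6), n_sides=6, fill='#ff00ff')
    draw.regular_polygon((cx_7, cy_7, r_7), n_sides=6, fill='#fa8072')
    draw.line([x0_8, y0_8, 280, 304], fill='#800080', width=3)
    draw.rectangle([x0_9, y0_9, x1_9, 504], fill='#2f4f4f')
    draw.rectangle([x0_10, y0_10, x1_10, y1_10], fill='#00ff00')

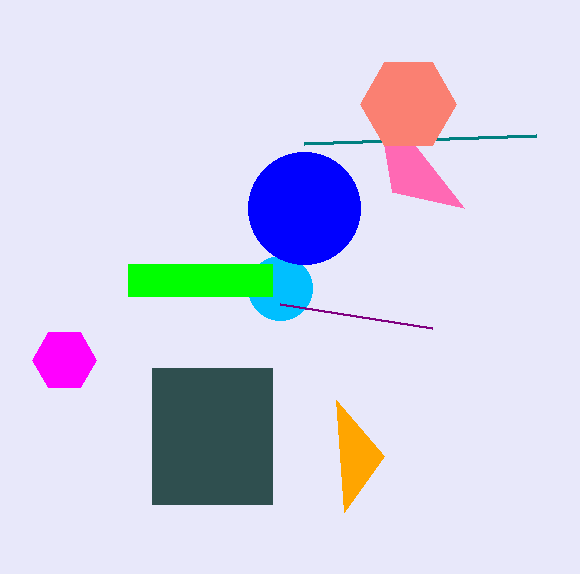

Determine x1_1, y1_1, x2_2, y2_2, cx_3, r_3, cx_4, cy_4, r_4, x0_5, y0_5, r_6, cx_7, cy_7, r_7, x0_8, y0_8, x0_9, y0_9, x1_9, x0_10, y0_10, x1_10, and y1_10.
x1_1 = 392
y1_1 = 192
x2_2 = 344
y2_2 = 512
cx_3 = 280
r_3 = 32
cx_4 = 304
cy_4 = 208
r_4 = 56
x0_5 = 536
y0_5 = 136
r_6 = 32
cx_7 = 408
cy_7 = 104
r_7 = 48
x0_8 = 432
y0_8 = 328
x0_9 = 152
y0_9 = 368
x1_9 = 272
x0_10 = 128
y0_10 = 264
x1_10 = 272
y1_10 = 296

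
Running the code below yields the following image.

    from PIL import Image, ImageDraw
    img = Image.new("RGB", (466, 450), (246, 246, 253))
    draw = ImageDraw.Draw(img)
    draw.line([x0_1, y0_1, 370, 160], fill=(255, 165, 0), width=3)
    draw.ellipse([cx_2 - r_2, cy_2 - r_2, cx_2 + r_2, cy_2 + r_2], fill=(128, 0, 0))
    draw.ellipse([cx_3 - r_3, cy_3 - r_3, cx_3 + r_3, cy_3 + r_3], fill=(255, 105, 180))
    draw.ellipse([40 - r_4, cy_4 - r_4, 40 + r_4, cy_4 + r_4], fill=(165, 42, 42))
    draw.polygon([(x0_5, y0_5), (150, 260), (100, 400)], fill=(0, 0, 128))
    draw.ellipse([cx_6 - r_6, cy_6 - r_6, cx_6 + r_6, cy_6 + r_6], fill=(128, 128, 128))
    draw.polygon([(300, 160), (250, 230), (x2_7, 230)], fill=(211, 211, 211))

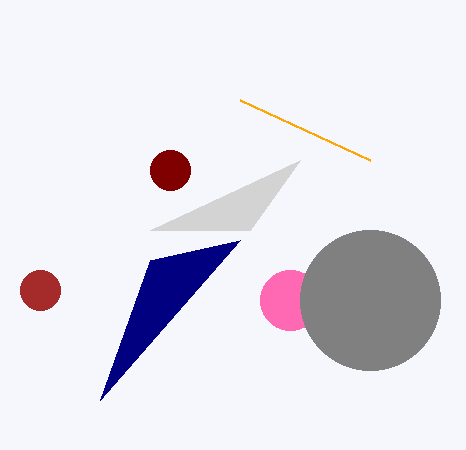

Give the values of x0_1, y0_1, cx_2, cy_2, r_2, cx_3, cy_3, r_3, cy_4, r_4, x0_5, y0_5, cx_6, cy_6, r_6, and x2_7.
x0_1 = 240
y0_1 = 100
cx_2 = 170
cy_2 = 170
r_2 = 20
cx_3 = 290
cy_3 = 300
r_3 = 30
cy_4 = 290
r_4 = 20
x0_5 = 240
y0_5 = 240
cx_6 = 370
cy_6 = 300
r_6 = 70
x2_7 = 150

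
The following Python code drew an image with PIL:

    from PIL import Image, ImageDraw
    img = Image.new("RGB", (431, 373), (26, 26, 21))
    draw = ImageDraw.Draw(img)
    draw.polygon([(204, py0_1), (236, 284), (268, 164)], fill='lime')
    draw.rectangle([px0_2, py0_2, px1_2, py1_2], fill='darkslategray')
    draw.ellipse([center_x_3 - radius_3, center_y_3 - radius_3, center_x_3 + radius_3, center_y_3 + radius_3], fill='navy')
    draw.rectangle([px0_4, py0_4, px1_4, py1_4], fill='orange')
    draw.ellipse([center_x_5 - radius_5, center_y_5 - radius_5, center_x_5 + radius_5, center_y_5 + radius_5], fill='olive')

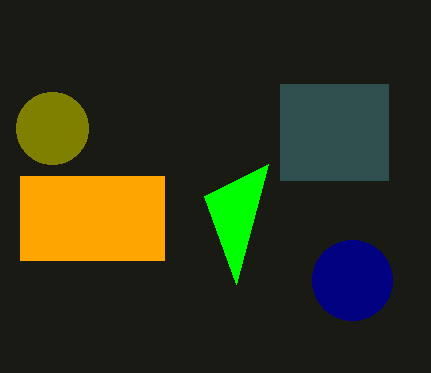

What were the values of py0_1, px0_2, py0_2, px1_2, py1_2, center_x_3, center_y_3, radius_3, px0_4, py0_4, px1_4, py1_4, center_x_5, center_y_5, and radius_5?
py0_1 = 196, px0_2 = 280, py0_2 = 84, px1_2 = 388, py1_2 = 180, center_x_3 = 352, center_y_3 = 280, radius_3 = 40, px0_4 = 20, py0_4 = 176, px1_4 = 164, py1_4 = 260, center_x_5 = 52, center_y_5 = 128, radius_5 = 36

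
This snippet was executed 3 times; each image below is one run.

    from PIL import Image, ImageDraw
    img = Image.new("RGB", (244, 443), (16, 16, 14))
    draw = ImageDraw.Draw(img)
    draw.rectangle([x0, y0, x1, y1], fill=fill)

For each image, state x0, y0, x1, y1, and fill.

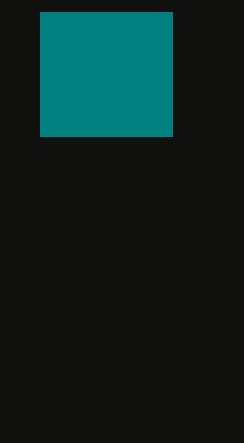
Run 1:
x0 = 40, y0 = 12, x1 = 172, y1 = 136, fill = 'teal'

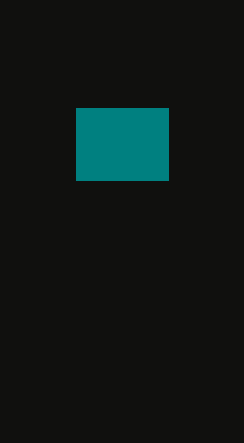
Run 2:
x0 = 76
y0 = 108
x1 = 168
y1 = 180
fill = 'teal'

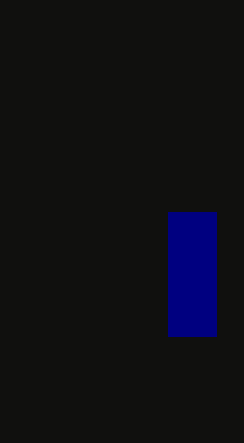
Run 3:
x0 = 168; y0 = 212; x1 = 216; y1 = 336; fill = 'navy'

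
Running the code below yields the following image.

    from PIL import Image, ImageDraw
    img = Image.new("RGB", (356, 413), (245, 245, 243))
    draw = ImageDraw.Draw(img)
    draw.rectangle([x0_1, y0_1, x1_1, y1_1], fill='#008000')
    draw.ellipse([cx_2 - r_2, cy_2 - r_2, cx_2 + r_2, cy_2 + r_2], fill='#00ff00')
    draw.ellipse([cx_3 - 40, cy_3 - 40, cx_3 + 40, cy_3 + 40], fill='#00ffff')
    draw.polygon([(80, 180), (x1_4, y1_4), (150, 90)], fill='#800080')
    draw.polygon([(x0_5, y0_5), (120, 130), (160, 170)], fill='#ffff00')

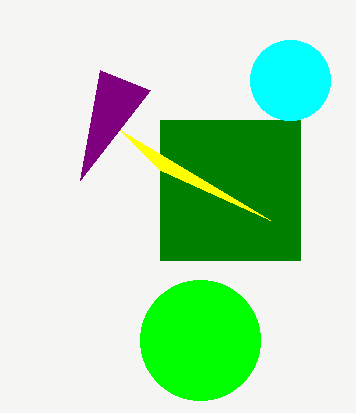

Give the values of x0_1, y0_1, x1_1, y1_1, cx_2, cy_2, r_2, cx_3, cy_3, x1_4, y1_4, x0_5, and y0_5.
x0_1 = 160; y0_1 = 120; x1_1 = 300; y1_1 = 260; cx_2 = 200; cy_2 = 340; r_2 = 60; cx_3 = 290; cy_3 = 80; x1_4 = 100; y1_4 = 70; x0_5 = 270; y0_5 = 220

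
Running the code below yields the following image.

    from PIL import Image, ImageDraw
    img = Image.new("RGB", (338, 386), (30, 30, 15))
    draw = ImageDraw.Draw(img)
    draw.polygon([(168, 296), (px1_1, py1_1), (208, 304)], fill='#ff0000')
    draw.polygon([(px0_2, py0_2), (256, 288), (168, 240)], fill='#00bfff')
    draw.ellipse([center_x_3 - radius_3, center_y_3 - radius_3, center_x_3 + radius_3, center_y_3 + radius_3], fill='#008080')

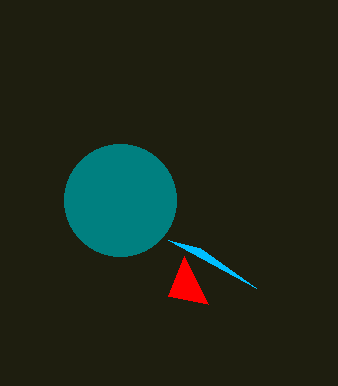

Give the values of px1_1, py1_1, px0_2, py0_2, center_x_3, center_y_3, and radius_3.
px1_1 = 184; py1_1 = 256; px0_2 = 200; py0_2 = 248; center_x_3 = 120; center_y_3 = 200; radius_3 = 56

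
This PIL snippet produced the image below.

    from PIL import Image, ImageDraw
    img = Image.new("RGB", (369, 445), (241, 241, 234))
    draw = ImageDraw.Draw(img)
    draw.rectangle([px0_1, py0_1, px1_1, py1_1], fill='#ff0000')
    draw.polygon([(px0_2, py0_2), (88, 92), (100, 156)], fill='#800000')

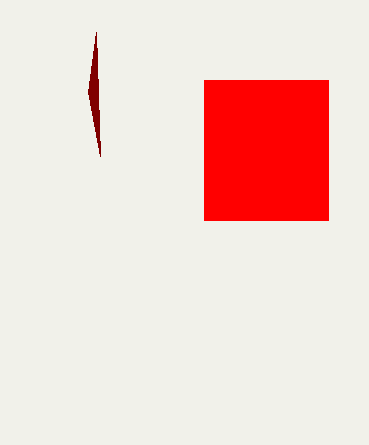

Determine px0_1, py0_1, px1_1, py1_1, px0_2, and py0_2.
px0_1 = 204
py0_1 = 80
px1_1 = 328
py1_1 = 220
px0_2 = 96
py0_2 = 32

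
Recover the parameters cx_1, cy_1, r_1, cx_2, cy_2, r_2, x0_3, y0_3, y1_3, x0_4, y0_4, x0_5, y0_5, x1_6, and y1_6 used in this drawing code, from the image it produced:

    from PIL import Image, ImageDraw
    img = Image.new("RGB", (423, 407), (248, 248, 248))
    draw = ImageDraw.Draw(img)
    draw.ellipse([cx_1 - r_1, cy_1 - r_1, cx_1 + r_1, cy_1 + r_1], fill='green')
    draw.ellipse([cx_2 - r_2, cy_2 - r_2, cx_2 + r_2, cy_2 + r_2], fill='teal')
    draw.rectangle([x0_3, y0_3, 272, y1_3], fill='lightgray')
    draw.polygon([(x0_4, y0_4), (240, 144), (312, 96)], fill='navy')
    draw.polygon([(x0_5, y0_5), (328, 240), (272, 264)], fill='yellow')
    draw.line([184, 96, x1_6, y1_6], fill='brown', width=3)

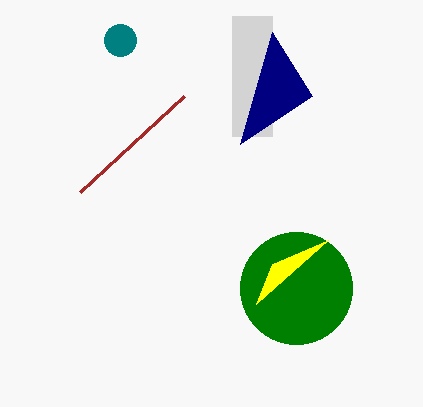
cx_1 = 296, cy_1 = 288, r_1 = 56, cx_2 = 120, cy_2 = 40, r_2 = 16, x0_3 = 232, y0_3 = 16, y1_3 = 136, x0_4 = 272, y0_4 = 32, x0_5 = 256, y0_5 = 304, x1_6 = 80, y1_6 = 192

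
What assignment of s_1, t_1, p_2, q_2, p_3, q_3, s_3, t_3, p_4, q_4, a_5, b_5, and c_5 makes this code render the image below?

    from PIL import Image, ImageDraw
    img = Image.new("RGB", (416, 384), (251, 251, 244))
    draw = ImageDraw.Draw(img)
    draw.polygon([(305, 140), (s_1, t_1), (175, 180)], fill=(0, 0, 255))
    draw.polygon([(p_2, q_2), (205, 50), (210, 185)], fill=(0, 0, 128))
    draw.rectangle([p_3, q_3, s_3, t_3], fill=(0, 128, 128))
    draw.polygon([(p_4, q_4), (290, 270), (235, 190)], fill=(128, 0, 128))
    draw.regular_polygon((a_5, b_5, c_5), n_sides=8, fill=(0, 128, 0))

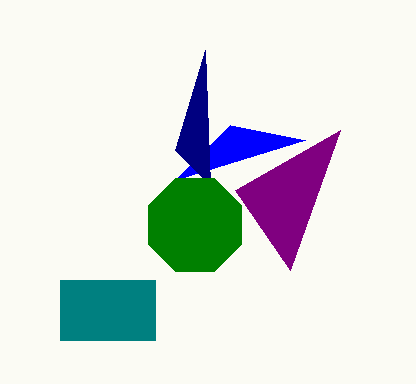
s_1 = 230, t_1 = 125, p_2 = 175, q_2 = 150, p_3 = 60, q_3 = 280, s_3 = 155, t_3 = 340, p_4 = 340, q_4 = 130, a_5 = 195, b_5 = 225, c_5 = 50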